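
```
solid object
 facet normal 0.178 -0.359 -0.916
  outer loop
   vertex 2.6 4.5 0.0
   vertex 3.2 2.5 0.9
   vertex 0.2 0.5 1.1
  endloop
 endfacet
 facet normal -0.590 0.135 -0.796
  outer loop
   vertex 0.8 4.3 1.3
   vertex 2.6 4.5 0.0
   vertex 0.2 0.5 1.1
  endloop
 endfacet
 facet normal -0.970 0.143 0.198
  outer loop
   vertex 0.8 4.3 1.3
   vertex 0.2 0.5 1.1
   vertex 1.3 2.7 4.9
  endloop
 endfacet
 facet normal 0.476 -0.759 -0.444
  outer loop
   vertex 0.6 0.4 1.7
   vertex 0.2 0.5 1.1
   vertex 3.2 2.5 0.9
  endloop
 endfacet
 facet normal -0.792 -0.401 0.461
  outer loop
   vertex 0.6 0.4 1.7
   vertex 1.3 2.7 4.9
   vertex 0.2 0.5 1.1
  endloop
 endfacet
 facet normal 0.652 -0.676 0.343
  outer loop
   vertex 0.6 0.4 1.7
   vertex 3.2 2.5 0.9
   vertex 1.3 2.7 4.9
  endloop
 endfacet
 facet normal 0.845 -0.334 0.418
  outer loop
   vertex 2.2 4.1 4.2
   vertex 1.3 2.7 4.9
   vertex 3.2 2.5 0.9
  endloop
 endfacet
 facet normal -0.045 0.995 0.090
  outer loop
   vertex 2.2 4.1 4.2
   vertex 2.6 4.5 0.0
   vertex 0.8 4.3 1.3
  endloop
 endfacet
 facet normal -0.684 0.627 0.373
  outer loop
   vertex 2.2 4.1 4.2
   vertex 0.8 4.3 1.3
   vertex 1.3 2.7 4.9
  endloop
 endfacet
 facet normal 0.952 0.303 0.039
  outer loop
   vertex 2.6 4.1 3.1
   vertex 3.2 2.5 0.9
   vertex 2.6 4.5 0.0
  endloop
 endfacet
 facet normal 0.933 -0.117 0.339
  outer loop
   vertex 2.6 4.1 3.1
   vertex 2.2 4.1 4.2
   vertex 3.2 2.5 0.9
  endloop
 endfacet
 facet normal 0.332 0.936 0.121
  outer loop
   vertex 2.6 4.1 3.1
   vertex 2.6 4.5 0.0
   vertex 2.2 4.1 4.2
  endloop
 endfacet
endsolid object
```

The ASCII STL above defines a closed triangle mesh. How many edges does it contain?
18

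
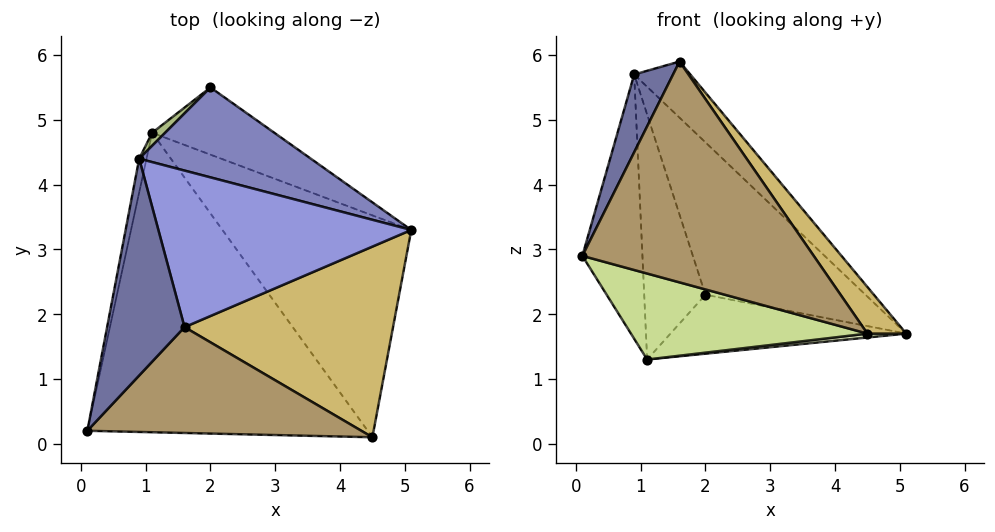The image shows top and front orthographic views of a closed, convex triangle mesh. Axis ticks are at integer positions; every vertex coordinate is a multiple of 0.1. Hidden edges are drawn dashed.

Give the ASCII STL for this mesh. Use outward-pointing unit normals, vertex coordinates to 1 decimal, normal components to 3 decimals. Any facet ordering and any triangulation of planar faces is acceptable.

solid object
 facet normal -0.836 -0.185 0.517
  outer loop
   vertex 0.9 4.4 5.7
   vertex 0.1 0.2 2.9
   vertex 1.6 1.8 5.9
  endloop
 endfacet
 facet normal 0.579 0.702 0.414
  outer loop
   vertex 0.9 4.4 5.7
   vertex 5.1 3.3 1.7
   vertex 2.0 5.5 2.3
  endloop
 endfacet
 facet normal 0.702 0.241 0.671
  outer loop
   vertex 0.9 4.4 5.7
   vertex 1.6 1.8 5.9
   vertex 5.1 3.3 1.7
  endloop
 endfacet
 facet normal 0.307 0.628 -0.716
  outer loop
   vertex 1.1 4.8 1.3
   vertex 2.0 5.5 2.3
   vertex 5.1 3.3 1.7
  endloop
 endfacet
 facet normal -0.979 0.204 -0.026
  outer loop
   vertex 1.1 4.8 1.3
   vertex 0.1 0.2 2.9
   vertex 0.9 4.4 5.7
  endloop
 endfacet
 facet normal -0.641 0.766 0.041
  outer loop
   vertex 1.1 4.8 1.3
   vertex 0.9 4.4 5.7
   vertex 2.0 5.5 2.3
  endloop
 endfacet
 facet normal -0.259 -0.267 -0.928
  outer loop
   vertex 4.5 0.1 1.7
   vertex 0.1 0.2 2.9
   vertex 1.1 4.8 1.3
  endloop
 endfacet
 facet normal 0.093 -0.017 -0.996
  outer loop
   vertex 4.5 0.1 1.7
   vertex 1.1 4.8 1.3
   vertex 5.1 3.3 1.7
  endloop
 endfacet
 facet normal 0.097 -0.898 0.430
  outer loop
   vertex 4.5 0.1 1.7
   vertex 1.6 1.8 5.9
   vertex 0.1 0.2 2.9
  endloop
 endfacet
 facet normal 0.785 -0.147 0.602
  outer loop
   vertex 4.5 0.1 1.7
   vertex 5.1 3.3 1.7
   vertex 1.6 1.8 5.9
  endloop
 endfacet
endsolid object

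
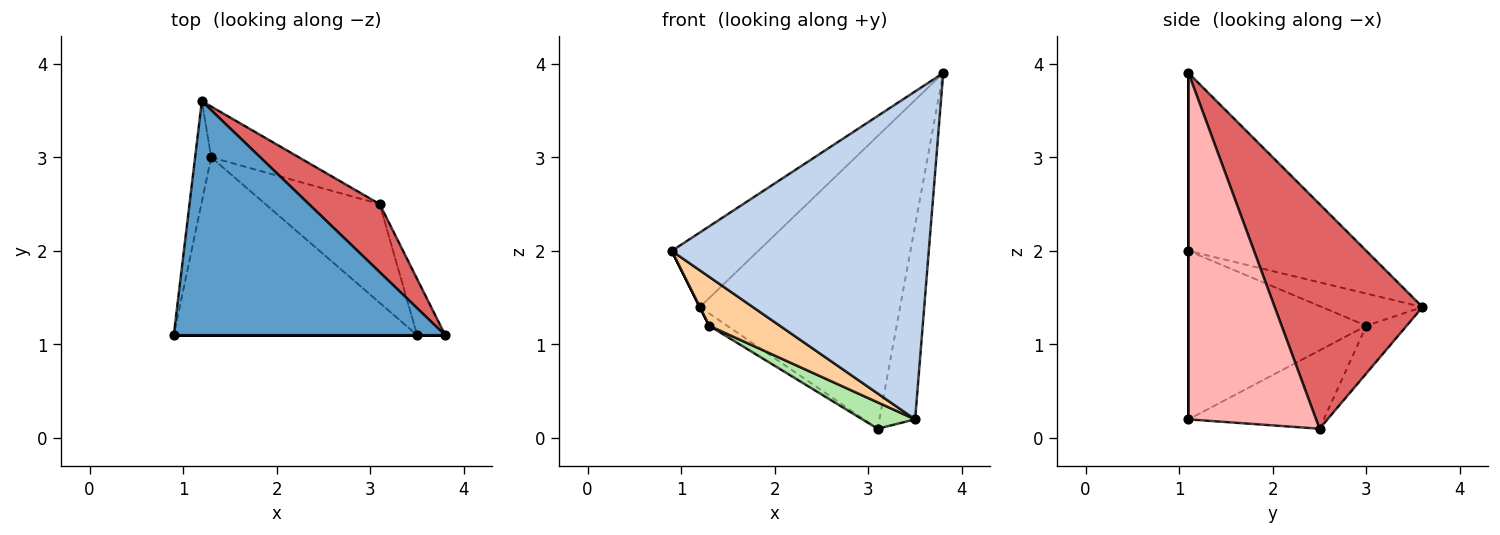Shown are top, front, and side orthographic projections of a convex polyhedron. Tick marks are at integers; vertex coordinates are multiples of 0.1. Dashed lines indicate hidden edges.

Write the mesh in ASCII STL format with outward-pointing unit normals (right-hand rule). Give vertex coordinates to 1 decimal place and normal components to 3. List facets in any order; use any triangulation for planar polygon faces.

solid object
 facet normal -0.530 0.258 0.808
  outer loop
   vertex 1.2 3.6 1.4
   vertex 0.9 1.1 2.0
   vertex 3.8 1.1 3.9
  endloop
 endfacet
 facet normal 0.000 -1.000 0.000
  outer loop
   vertex 3.5 1.1 0.2
   vertex 3.8 1.1 3.9
   vertex 0.9 1.1 2.0
  endloop
 endfacet
 facet normal -0.894 0.000 -0.447
  outer loop
   vertex 1.3 3.0 1.2
   vertex 0.9 1.1 2.0
   vertex 1.2 3.6 1.4
  endloop
 endfacet
 facet normal -0.555 -0.221 -0.802
  outer loop
   vertex 1.3 3.0 1.2
   vertex 3.5 1.1 0.2
   vertex 0.9 1.1 2.0
  endloop
 endfacet
 facet normal -0.467 0.209 -0.859
  outer loop
   vertex 3.1 2.5 0.1
   vertex 1.3 3.0 1.2
   vertex 1.2 3.6 1.4
  endloop
 endfacet
 facet normal -0.552 -0.215 -0.806
  outer loop
   vertex 3.1 2.5 0.1
   vertex 3.5 1.1 0.2
   vertex 1.3 3.0 1.2
  endloop
 endfacet
 facet normal 0.584 0.791 0.184
  outer loop
   vertex 3.1 2.5 0.1
   vertex 1.2 3.6 1.4
   vertex 3.8 1.1 3.9
  endloop
 endfacet
 facet normal 0.960 0.269 -0.078
  outer loop
   vertex 3.1 2.5 0.1
   vertex 3.8 1.1 3.9
   vertex 3.5 1.1 0.2
  endloop
 endfacet
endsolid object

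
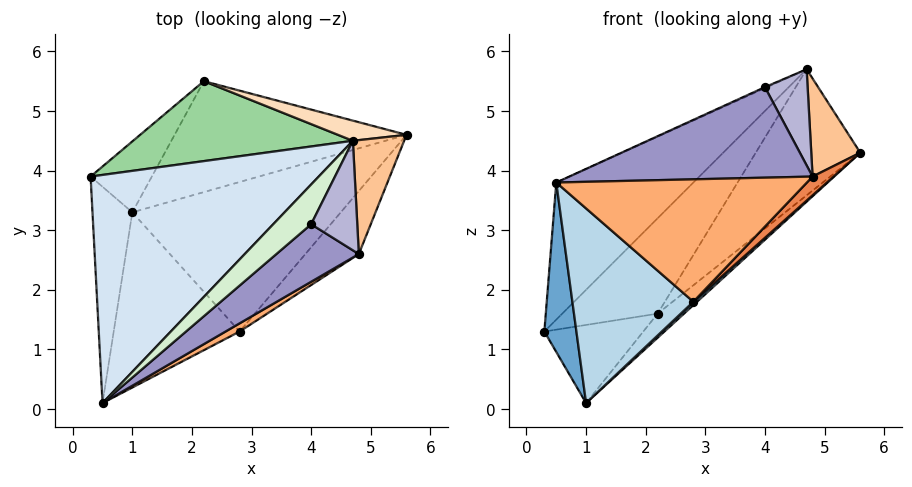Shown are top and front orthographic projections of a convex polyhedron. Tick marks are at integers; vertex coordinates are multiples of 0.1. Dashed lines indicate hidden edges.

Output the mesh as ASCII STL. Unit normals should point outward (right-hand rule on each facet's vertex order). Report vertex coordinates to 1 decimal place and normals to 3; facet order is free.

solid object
 facet normal -0.883 -0.290 -0.370
  outer loop
   vertex 1.0 3.3 0.1
   vertex 0.5 0.1 3.8
   vertex 0.3 3.9 1.3
  endloop
 endfacet
 facet normal 0.677 -0.017 -0.736
  outer loop
   vertex 2.8 1.3 1.8
   vertex 1.0 3.3 0.1
   vertex 5.6 4.6 4.3
  endloop
 endfacet
 facet normal -0.190 -0.730 -0.657
  outer loop
   vertex 2.8 1.3 1.8
   vertex 0.5 0.1 3.8
   vertex 1.0 3.3 0.1
  endloop
 endfacet
 facet normal -0.680 0.378 0.628
  outer loop
   vertex 4.7 4.5 5.7
   vertex 0.3 3.9 1.3
   vertex 0.5 0.1 3.8
  endloop
 endfacet
 facet normal 0.766 -0.183 -0.616
  outer loop
   vertex 4.8 2.6 3.9
   vertex 2.8 1.3 1.8
   vertex 5.6 4.6 4.3
  endloop
 endfacet
 facet normal 0.501 -0.864 0.058
  outer loop
   vertex 4.8 2.6 3.9
   vertex 0.5 0.1 3.8
   vertex 2.8 1.3 1.8
  endloop
 endfacet
 facet normal 0.781 -0.407 0.473
  outer loop
   vertex 4.8 2.6 3.9
   vertex 5.6 4.6 4.3
   vertex 4.7 4.5 5.7
  endloop
 endfacet
 facet normal 0.135 0.978 0.156
  outer loop
   vertex 2.2 5.5 1.6
   vertex 4.7 4.5 5.7
   vertex 5.6 4.6 4.3
  endloop
 endfacet
 facet normal 0.640 0.163 -0.751
  outer loop
   vertex 2.2 5.5 1.6
   vertex 5.6 4.6 4.3
   vertex 1.0 3.3 0.1
  endloop
 endfacet
 facet normal -0.598 0.614 0.515
  outer loop
   vertex 2.2 5.5 1.6
   vertex 0.3 3.9 1.3
   vertex 4.7 4.5 5.7
  endloop
 endfacet
 facet normal -0.460 0.658 -0.597
  outer loop
   vertex 2.2 5.5 1.6
   vertex 1.0 3.3 0.1
   vertex 0.3 3.9 1.3
  endloop
 endfacet
 facet normal -0.432 0.023 0.902
  outer loop
   vertex 4.0 3.1 5.4
   vertex 4.7 4.5 5.7
   vertex 0.5 0.1 3.8
  endloop
 endfacet
 facet normal 0.431 -0.761 0.484
  outer loop
   vertex 4.0 3.1 5.4
   vertex 0.5 0.1 3.8
   vertex 4.8 2.6 3.9
  endloop
 endfacet
 facet normal 0.706 -0.467 0.532
  outer loop
   vertex 4.0 3.1 5.4
   vertex 4.8 2.6 3.9
   vertex 4.7 4.5 5.7
  endloop
 endfacet
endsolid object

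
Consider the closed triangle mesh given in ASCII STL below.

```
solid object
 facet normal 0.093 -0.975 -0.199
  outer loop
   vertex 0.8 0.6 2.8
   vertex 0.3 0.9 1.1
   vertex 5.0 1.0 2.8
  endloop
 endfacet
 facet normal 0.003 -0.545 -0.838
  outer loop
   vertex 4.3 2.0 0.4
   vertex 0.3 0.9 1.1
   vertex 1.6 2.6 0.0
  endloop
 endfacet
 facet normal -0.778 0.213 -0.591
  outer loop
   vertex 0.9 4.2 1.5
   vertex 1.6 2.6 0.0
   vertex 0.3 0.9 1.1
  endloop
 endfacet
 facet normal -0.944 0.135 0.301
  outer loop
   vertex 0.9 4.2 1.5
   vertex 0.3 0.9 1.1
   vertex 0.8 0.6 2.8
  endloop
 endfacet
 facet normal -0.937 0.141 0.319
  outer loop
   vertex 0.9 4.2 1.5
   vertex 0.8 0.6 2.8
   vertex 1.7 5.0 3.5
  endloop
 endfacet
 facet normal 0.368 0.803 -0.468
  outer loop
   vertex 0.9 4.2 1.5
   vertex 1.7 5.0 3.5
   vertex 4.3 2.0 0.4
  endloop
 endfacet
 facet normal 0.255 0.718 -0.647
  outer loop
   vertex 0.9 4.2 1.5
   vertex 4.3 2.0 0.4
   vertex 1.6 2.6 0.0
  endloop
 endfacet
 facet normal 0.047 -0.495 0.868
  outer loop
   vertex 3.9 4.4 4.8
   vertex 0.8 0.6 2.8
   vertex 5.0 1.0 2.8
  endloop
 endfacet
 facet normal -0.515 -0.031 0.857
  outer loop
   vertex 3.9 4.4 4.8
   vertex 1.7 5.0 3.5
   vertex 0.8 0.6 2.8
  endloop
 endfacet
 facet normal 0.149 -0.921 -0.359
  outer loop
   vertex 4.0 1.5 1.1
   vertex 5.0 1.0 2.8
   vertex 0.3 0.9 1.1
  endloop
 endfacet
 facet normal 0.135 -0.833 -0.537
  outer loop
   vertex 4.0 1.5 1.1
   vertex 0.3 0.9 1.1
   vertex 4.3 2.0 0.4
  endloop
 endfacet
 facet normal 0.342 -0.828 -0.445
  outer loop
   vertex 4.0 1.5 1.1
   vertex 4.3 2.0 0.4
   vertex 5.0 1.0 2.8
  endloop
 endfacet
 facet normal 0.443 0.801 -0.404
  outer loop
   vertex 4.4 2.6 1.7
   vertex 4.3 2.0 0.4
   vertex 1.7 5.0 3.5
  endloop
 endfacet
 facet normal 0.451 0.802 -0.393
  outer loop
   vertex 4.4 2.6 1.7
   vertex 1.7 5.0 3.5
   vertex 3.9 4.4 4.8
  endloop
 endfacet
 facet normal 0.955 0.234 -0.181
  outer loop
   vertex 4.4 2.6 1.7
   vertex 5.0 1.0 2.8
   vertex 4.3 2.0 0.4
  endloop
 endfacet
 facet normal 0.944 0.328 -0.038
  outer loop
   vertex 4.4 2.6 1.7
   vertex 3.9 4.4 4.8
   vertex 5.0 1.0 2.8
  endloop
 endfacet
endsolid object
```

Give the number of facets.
16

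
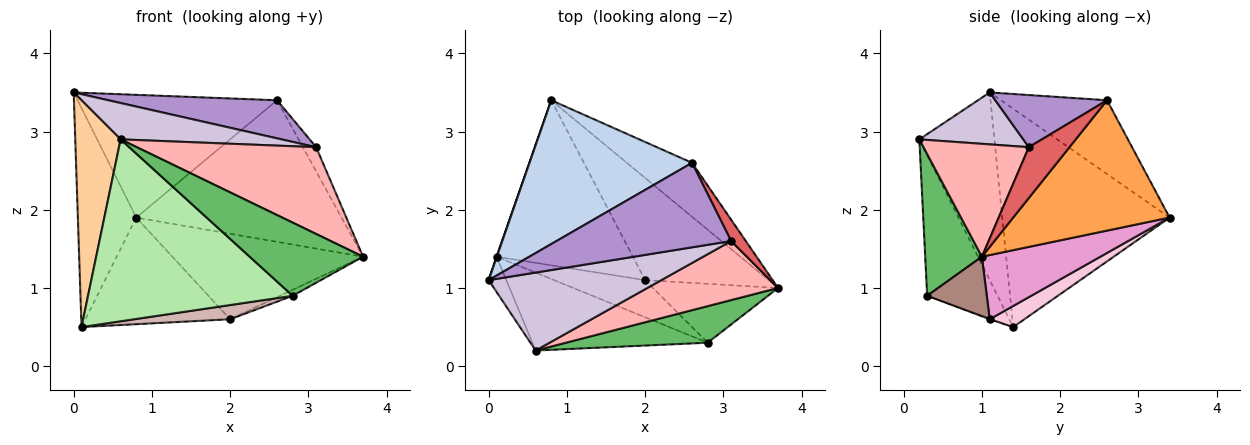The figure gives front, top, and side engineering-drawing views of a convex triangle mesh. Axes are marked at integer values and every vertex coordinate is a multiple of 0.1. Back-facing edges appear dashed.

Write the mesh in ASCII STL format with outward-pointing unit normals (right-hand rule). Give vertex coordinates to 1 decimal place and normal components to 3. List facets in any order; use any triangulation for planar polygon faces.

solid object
 facet normal -0.944 0.329 0.001
  outer loop
   vertex 0.1 1.4 0.5
   vertex 0.0 1.1 3.5
   vertex 0.8 3.4 1.9
  endloop
 endfacet
 facet normal -0.326 0.614 0.719
  outer loop
   vertex 2.6 2.6 3.4
   vertex 0.8 3.4 1.9
   vertex 0.0 1.1 3.5
  endloop
 endfacet
 facet normal 0.580 0.761 -0.290
  outer loop
   vertex 2.6 2.6 3.4
   vertex 3.7 1.0 1.4
   vertex 0.8 3.4 1.9
  endloop
 endfacet
 facet normal -0.853 -0.515 -0.080
  outer loop
   vertex 0.6 0.2 2.9
   vertex 0.0 1.1 3.5
   vertex 0.1 1.4 0.5
  endloop
 endfacet
 facet normal 0.408 -0.816 0.408
  outer loop
   vertex 2.8 0.3 0.9
   vertex 3.7 1.0 1.4
   vertex 0.6 0.2 2.9
  endloop
 endfacet
 facet normal -0.301 -0.876 -0.375
  outer loop
   vertex 2.8 0.3 0.9
   vertex 0.6 0.2 2.9
   vertex 0.1 1.4 0.5
  endloop
 endfacet
 facet normal 0.917 0.300 0.264
  outer loop
   vertex 3.1 1.6 2.8
   vertex 3.7 1.0 1.4
   vertex 2.6 2.6 3.4
  endloop
 endfacet
 facet normal 0.437 -0.744 0.506
  outer loop
   vertex 3.1 1.6 2.8
   vertex 0.6 0.2 2.9
   vertex 3.7 1.0 1.4
  endloop
 endfacet
 facet normal 0.263 -0.397 0.880
  outer loop
   vertex 3.1 1.6 2.8
   vertex 2.6 2.6 3.4
   vertex 0.0 1.1 3.5
  endloop
 endfacet
 facet normal 0.263 -0.408 0.874
  outer loop
   vertex 3.1 1.6 2.8
   vertex 0.0 1.1 3.5
   vertex 0.6 0.2 2.9
  endloop
 endfacet
 facet normal 0.428 0.091 -0.899
  outer loop
   vertex 2.0 1.1 0.6
   vertex 3.7 1.0 1.4
   vertex 2.8 0.3 0.9
  endloop
 endfacet
 facet normal -0.007 -0.358 -0.934
  outer loop
   vertex 2.0 1.1 0.6
   vertex 2.8 0.3 0.9
   vertex 0.1 1.4 0.5
  endloop
 endfacet
 facet normal 0.370 0.596 -0.713
  outer loop
   vertex 2.0 1.1 0.6
   vertex 0.8 3.4 1.9
   vertex 3.7 1.0 1.4
  endloop
 endfacet
 facet normal 0.129 0.538 -0.833
  outer loop
   vertex 2.0 1.1 0.6
   vertex 0.1 1.4 0.5
   vertex 0.8 3.4 1.9
  endloop
 endfacet
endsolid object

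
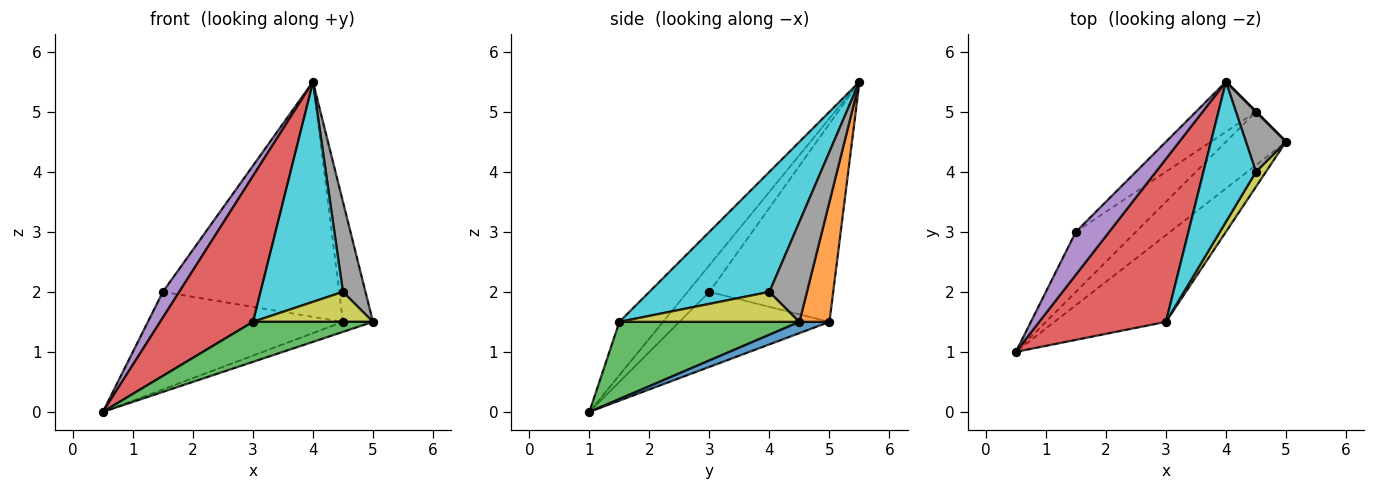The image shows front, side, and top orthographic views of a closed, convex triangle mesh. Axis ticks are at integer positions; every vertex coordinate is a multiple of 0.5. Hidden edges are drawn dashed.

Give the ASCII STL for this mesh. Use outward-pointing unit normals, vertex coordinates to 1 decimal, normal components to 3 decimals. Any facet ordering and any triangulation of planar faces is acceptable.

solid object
 facet normal 0.181 0.181 -0.967
  outer loop
   vertex 4.5 5.0 1.5
   vertex 5.0 4.5 1.5
   vertex 0.5 1.0 0.0
  endloop
 endfacet
 facet normal 0.707 0.707 0.000
  outer loop
   vertex 4.5 5.0 1.5
   vertex 4.0 5.5 5.5
   vertex 5.0 4.5 1.5
  endloop
 endfacet
 facet normal 0.532 -0.355 -0.769
  outer loop
   vertex 3.0 1.5 1.5
   vertex 0.5 1.0 0.0
   vertex 5.0 4.5 1.5
  endloop
 endfacet
 facet normal -0.299 -0.636 0.711
  outer loop
   vertex 3.0 1.5 1.5
   vertex 4.0 5.5 5.5
   vertex 0.5 1.0 0.0
  endloop
 endfacet
 facet normal -0.566 -0.424 0.707
  outer loop
   vertex 1.5 3.0 2.0
   vertex 0.5 1.0 0.0
   vertex 4.0 5.5 5.5
  endloop
 endfacet
 facet normal -0.548 0.712 -0.438
  outer loop
   vertex 1.5 3.0 2.0
   vertex 4.5 5.0 1.5
   vertex 0.5 1.0 0.0
  endloop
 endfacet
 facet normal -0.566 0.806 -0.172
  outer loop
   vertex 1.5 3.0 2.0
   vertex 4.0 5.5 5.5
   vertex 4.5 5.0 1.5
  endloop
 endfacet
 facet normal 0.811 -0.487 0.324
  outer loop
   vertex 4.5 4.0 2.0
   vertex 5.0 4.5 1.5
   vertex 4.0 5.5 5.5
  endloop
 endfacet
 facet normal 0.802 -0.535 0.267
  outer loop
   vertex 4.5 4.0 2.0
   vertex 3.0 1.5 1.5
   vertex 5.0 4.5 1.5
  endloop
 endfacet
 facet normal 0.775 -0.533 0.339
  outer loop
   vertex 4.5 4.0 2.0
   vertex 4.0 5.5 5.5
   vertex 3.0 1.5 1.5
  endloop
 endfacet
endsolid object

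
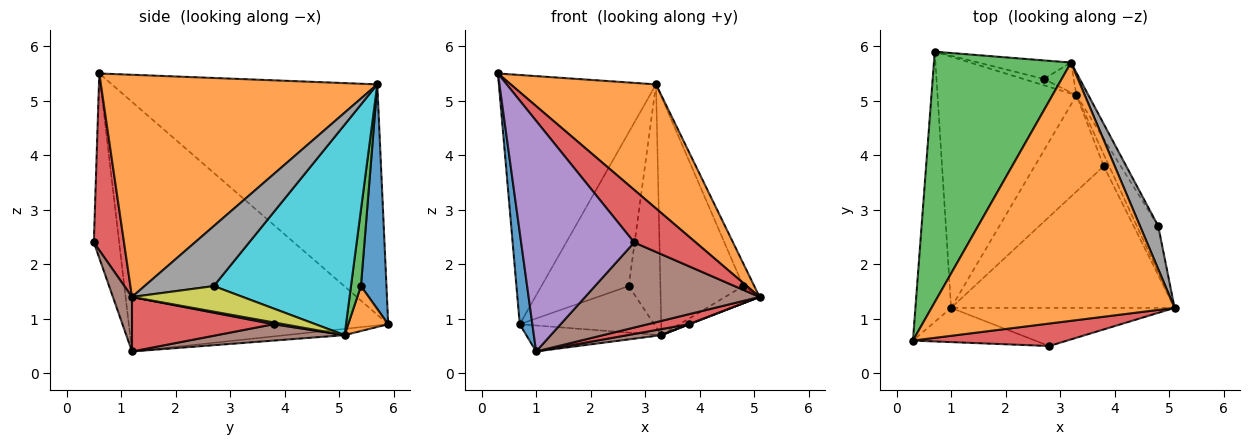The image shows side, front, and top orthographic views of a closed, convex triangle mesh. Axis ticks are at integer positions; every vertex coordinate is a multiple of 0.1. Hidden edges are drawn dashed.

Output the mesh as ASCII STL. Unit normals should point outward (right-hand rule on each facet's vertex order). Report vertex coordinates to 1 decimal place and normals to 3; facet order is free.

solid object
 facet normal -0.989 -0.048 -0.141
  outer loop
   vertex 1.0 1.2 0.4
   vertex 0.3 0.6 5.5
   vertex 0.7 5.9 0.9
  endloop
 endfacet
 facet normal 0.636 -0.334 0.696
  outer loop
   vertex 3.2 5.7 5.3
   vertex 0.3 0.6 5.5
   vertex 5.1 1.2 1.4
  endloop
 endfacet
 facet normal -0.766 0.453 0.456
  outer loop
   vertex 3.2 5.7 5.3
   vertex 0.7 5.9 0.9
   vertex 0.3 0.6 5.5
  endloop
 endfacet
 facet normal 0.411 -0.838 0.358
  outer loop
   vertex 2.8 0.5 2.4
   vertex 5.1 1.2 1.4
   vertex 0.3 0.6 5.5
  endloop
 endfacet
 facet normal -0.216 -0.966 -0.143
  outer loop
   vertex 2.8 0.5 2.4
   vertex 0.3 0.6 5.5
   vertex 1.0 1.2 0.4
  endloop
 endfacet
 facet normal 0.099 -0.908 -0.407
  outer loop
   vertex 2.8 0.5 2.4
   vertex 1.0 1.2 0.4
   vertex 5.1 1.2 1.4
  endloop
 endfacet
 facet normal -0.045 0.103 -0.994
  outer loop
   vertex 3.3 5.1 0.7
   vertex 1.0 1.2 0.4
   vertex 0.7 5.9 0.9
  endloop
 endfacet
 facet normal 0.946 0.151 0.287
  outer loop
   vertex 4.8 2.7 1.6
   vertex 3.2 5.7 5.3
   vertex 5.1 1.2 1.4
  endloop
 endfacet
 facet normal 0.746 0.232 -0.624
  outer loop
   vertex 4.8 2.7 1.6
   vertex 5.1 1.2 1.4
   vertex 3.3 5.1 0.7
  endloop
 endfacet
 facet normal 0.855 0.516 -0.049
  outer loop
   vertex 4.8 2.7 1.6
   vertex 3.3 5.1 0.7
   vertex 3.2 5.7 5.3
  endloop
 endfacet
 facet normal 0.279 0.953 -0.115
  outer loop
   vertex 2.7 5.4 1.6
   vertex 0.7 5.9 0.9
   vertex 3.2 5.7 5.3
  endloop
 endfacet
 facet normal 0.283 0.951 -0.128
  outer loop
   vertex 2.7 5.4 1.6
   vertex 3.3 5.1 0.7
   vertex 0.7 5.9 0.9
  endloop
 endfacet
 facet normal 0.298 0.947 -0.117
  outer loop
   vertex 2.7 5.4 1.6
   vertex 3.2 5.7 5.3
   vertex 3.3 5.1 0.7
  endloop
 endfacet
 facet normal 0.236 -0.068 -0.969
  outer loop
   vertex 3.8 3.8 0.9
   vertex 5.1 1.2 1.4
   vertex 1.0 1.2 0.4
  endloop
 endfacet
 facet normal 0.316 -0.024 -0.948
  outer loop
   vertex 3.8 3.8 0.9
   vertex 3.3 5.1 0.7
   vertex 5.1 1.2 1.4
  endloop
 endfacet
 facet normal 0.230 -0.061 -0.971
  outer loop
   vertex 3.8 3.8 0.9
   vertex 1.0 1.2 0.4
   vertex 3.3 5.1 0.7
  endloop
 endfacet
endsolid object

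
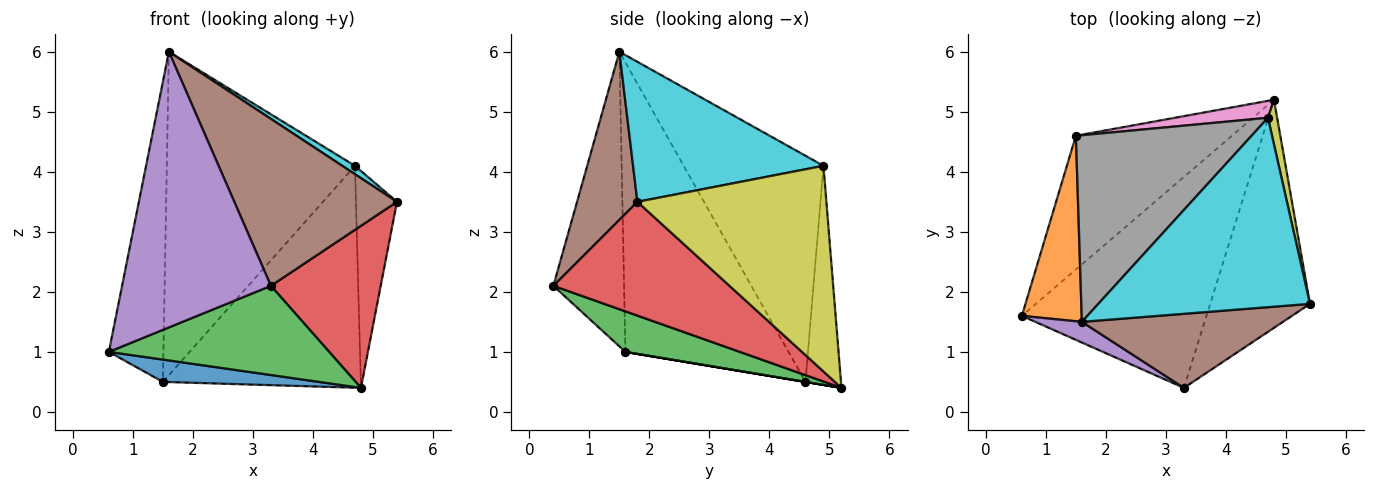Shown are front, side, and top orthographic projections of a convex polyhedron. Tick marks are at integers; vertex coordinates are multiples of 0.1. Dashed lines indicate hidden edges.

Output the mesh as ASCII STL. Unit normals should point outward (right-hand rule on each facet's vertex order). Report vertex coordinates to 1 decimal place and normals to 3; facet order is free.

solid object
 facet normal 0.000 -0.164 -0.986
  outer loop
   vertex 1.5 4.6 0.5
   vertex 4.8 5.2 0.4
   vertex 0.6 1.6 1.0
  endloop
 endfacet
 facet normal -0.931 0.311 0.192
  outer loop
   vertex 1.5 4.6 0.5
   vertex 0.6 1.6 1.0
   vertex 1.6 1.5 6.0
  endloop
 endfacet
 facet normal 0.198 -0.382 -0.903
  outer loop
   vertex 3.3 0.4 2.1
   vertex 0.6 1.6 1.0
   vertex 4.8 5.2 0.4
  endloop
 endfacet
 facet normal 0.681 -0.424 -0.597
  outer loop
   vertex 3.3 0.4 2.1
   vertex 4.8 5.2 0.4
   vertex 5.4 1.8 3.5
  endloop
 endfacet
 facet normal -0.428 -0.901 0.068
  outer loop
   vertex 3.3 0.4 2.1
   vertex 1.6 1.5 6.0
   vertex 0.6 1.6 1.0
  endloop
 endfacet
 facet normal 0.321 -0.866 0.384
  outer loop
   vertex 3.3 0.4 2.1
   vertex 5.4 1.8 3.5
   vertex 1.6 1.5 6.0
  endloop
 endfacet
 facet normal -0.176 0.982 0.075
  outer loop
   vertex 4.7 4.9 4.1
   vertex 4.8 5.2 0.4
   vertex 1.5 4.6 0.5
  endloop
 endfacet
 facet normal -0.541 0.728 0.420
  outer loop
   vertex 4.7 4.9 4.1
   vertex 1.5 4.6 0.5
   vertex 1.6 1.5 6.0
  endloop
 endfacet
 facet normal 0.976 0.212 0.044
  outer loop
   vertex 4.7 4.9 4.1
   vertex 5.4 1.8 3.5
   vertex 4.8 5.2 0.4
  endloop
 endfacet
 facet normal 0.551 -0.037 0.834
  outer loop
   vertex 4.7 4.9 4.1
   vertex 1.6 1.5 6.0
   vertex 5.4 1.8 3.5
  endloop
 endfacet
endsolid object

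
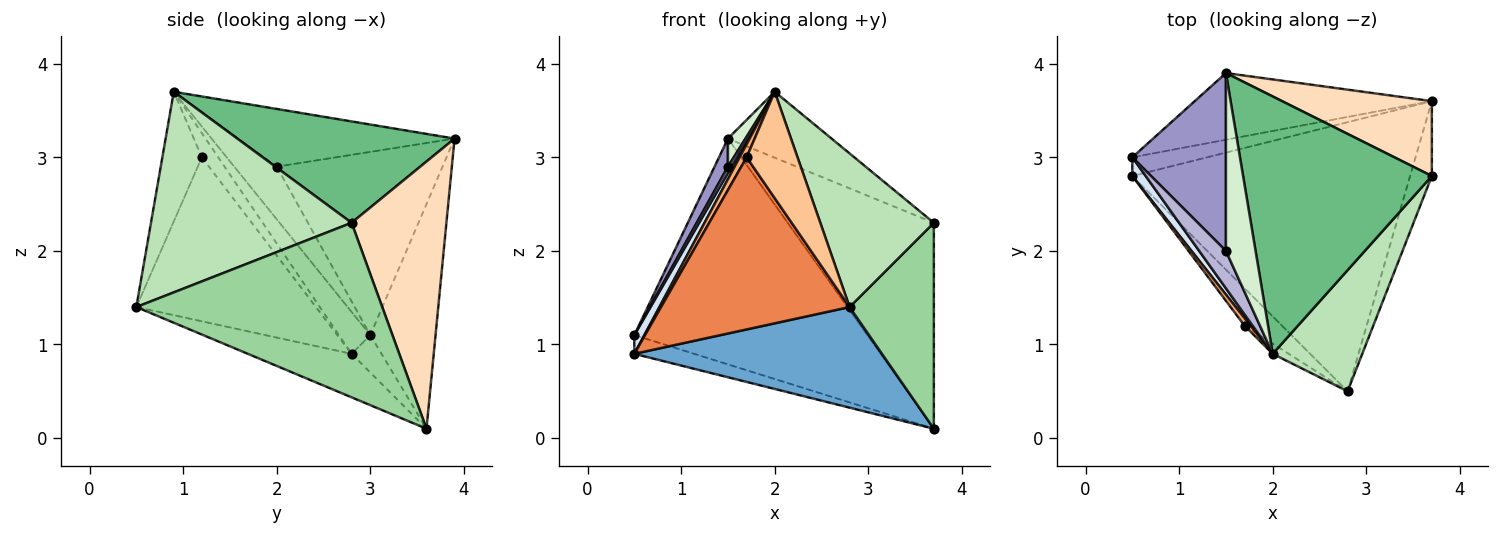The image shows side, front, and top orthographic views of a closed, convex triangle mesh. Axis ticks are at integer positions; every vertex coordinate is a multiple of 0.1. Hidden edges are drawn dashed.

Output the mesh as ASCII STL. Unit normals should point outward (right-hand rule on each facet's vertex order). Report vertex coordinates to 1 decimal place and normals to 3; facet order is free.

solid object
 facet normal -0.145 -0.347 -0.927
  outer loop
   vertex 2.8 0.5 1.4
   vertex 0.5 2.8 0.9
   vertex 3.7 3.6 0.1
  endloop
 endfacet
 facet normal -0.333 0.667 -0.667
  outer loop
   vertex 0.5 3.0 1.1
   vertex 3.7 3.6 0.1
   vertex 0.5 2.8 0.9
  endloop
 endfacet
 facet normal -0.259 0.926 -0.274
  outer loop
   vertex 0.5 3.0 1.1
   vertex 1.5 3.9 3.2
   vertex 3.7 3.6 0.1
  endloop
 endfacet
 facet normal -0.911 -0.291 0.291
  outer loop
   vertex 0.5 3.0 1.1
   vertex 0.5 2.8 0.9
   vertex 2.0 0.9 3.7
  endloop
 endfacet
 facet normal -0.681 -0.715 -0.156
  outer loop
   vertex 1.7 1.2 3.0
   vertex 0.5 2.8 0.9
   vertex 2.8 0.5 1.4
  endloop
 endfacet
 facet normal -0.897 -0.384 0.220
  outer loop
   vertex 1.7 1.2 3.0
   vertex 2.0 0.9 3.7
   vertex 0.5 2.8 0.9
  endloop
 endfacet
 facet normal -0.611 -0.788 -0.076
  outer loop
   vertex 1.7 1.2 3.0
   vertex 2.8 0.5 1.4
   vertex 2.0 0.9 3.7
  endloop
 endfacet
 facet normal 0.521 0.802 0.292
  outer loop
   vertex 3.7 2.8 2.3
   vertex 3.7 3.6 0.1
   vertex 1.5 3.9 3.2
  endloop
 endfacet
 facet normal 0.462 0.220 0.859
  outer loop
   vertex 3.7 2.8 2.3
   vertex 1.5 3.9 3.2
   vertex 2.0 0.9 3.7
  endloop
 endfacet
 facet normal 0.940 -0.322 -0.117
  outer loop
   vertex 3.7 2.8 2.3
   vertex 2.8 0.5 1.4
   vertex 3.7 3.6 0.1
  endloop
 endfacet
 facet normal 0.811 -0.459 0.362
  outer loop
   vertex 3.7 2.8 2.3
   vertex 2.0 0.9 3.7
   vertex 2.8 0.5 1.4
  endloop
 endfacet
 facet normal -0.887 -0.072 0.456
  outer loop
   vertex 1.5 2.0 2.9
   vertex 2.0 0.9 3.7
   vertex 1.5 3.9 3.2
  endloop
 endfacet
 facet normal -0.888 -0.072 0.454
  outer loop
   vertex 1.5 2.0 2.9
   vertex 1.5 3.9 3.2
   vertex 0.5 3.0 1.1
  endloop
 endfacet
 facet normal -0.889 -0.075 0.452
  outer loop
   vertex 1.5 2.0 2.9
   vertex 0.5 3.0 1.1
   vertex 2.0 0.9 3.7
  endloop
 endfacet
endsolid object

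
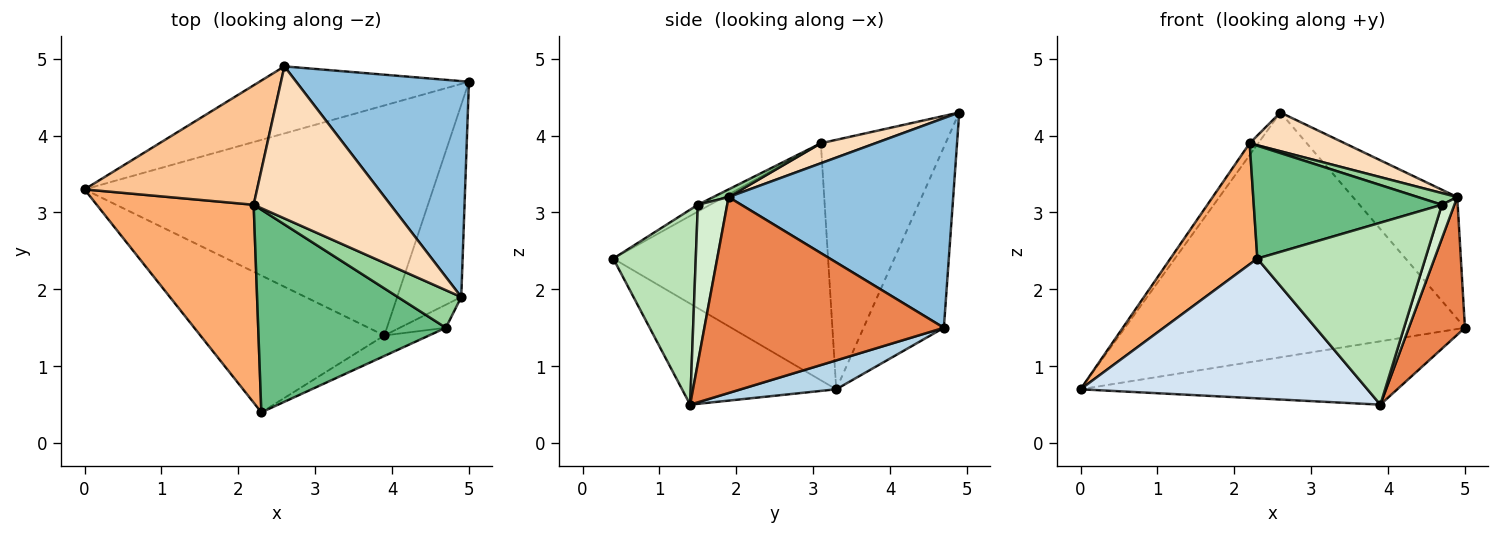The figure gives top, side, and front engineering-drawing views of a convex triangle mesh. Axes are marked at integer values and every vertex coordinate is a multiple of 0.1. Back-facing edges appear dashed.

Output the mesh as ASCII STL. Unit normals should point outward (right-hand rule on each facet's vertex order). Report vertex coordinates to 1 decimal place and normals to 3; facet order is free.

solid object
 facet normal -0.222 0.940 -0.258
  outer loop
   vertex 2.6 4.9 4.3
   vertex 5.0 4.7 1.5
   vertex 0.0 3.3 0.7
  endloop
 endfacet
 facet normal 0.726 0.337 0.599
  outer loop
   vertex 4.9 1.9 3.2
   vertex 5.0 4.7 1.5
   vertex 2.6 4.9 4.3
  endloop
 endfacet
 facet normal 0.080 0.265 -0.961
  outer loop
   vertex 3.9 1.4 0.5
   vertex 0.0 3.3 0.7
   vertex 5.0 4.7 1.5
  endloop
 endfacet
 facet normal -0.358 -0.667 -0.653
  outer loop
   vertex 3.9 1.4 0.5
   vertex 2.3 0.4 2.4
   vertex 0.0 3.3 0.7
  endloop
 endfacet
 facet normal 0.928 -0.217 -0.303
  outer loop
   vertex 3.9 1.4 0.5
   vertex 5.0 4.7 1.5
   vertex 4.9 1.9 3.2
  endloop
 endfacet
 facet normal -0.790 -0.320 0.523
  outer loop
   vertex 2.2 3.1 3.9
   vertex 0.0 3.3 0.7
   vertex 2.3 0.4 2.4
  endloop
 endfacet
 facet normal -0.821 0.056 0.568
  outer loop
   vertex 2.2 3.1 3.9
   vertex 2.6 4.9 4.3
   vertex 0.0 3.3 0.7
  endloop
 endfacet
 facet normal 0.140 -0.244 0.960
  outer loop
   vertex 2.2 3.1 3.9
   vertex 4.9 1.9 3.2
   vertex 2.6 4.9 4.3
  endloop
 endfacet
 facet normal -0.032 -0.486 0.873
  outer loop
   vertex 4.7 1.5 3.1
   vertex 2.2 3.1 3.9
   vertex 2.3 0.4 2.4
  endloop
 endfacet
 facet normal 0.115 -0.295 0.949
  outer loop
   vertex 4.7 1.5 3.1
   vertex 4.9 1.9 3.2
   vertex 2.2 3.1 3.9
  endloop
 endfacet
 facet normal 0.439 -0.893 -0.101
  outer loop
   vertex 4.7 1.5 3.1
   vertex 2.3 0.4 2.4
   vertex 3.9 1.4 0.5
  endloop
 endfacet
 facet normal 0.888 -0.379 -0.259
  outer loop
   vertex 4.7 1.5 3.1
   vertex 3.9 1.4 0.5
   vertex 4.9 1.9 3.2
  endloop
 endfacet
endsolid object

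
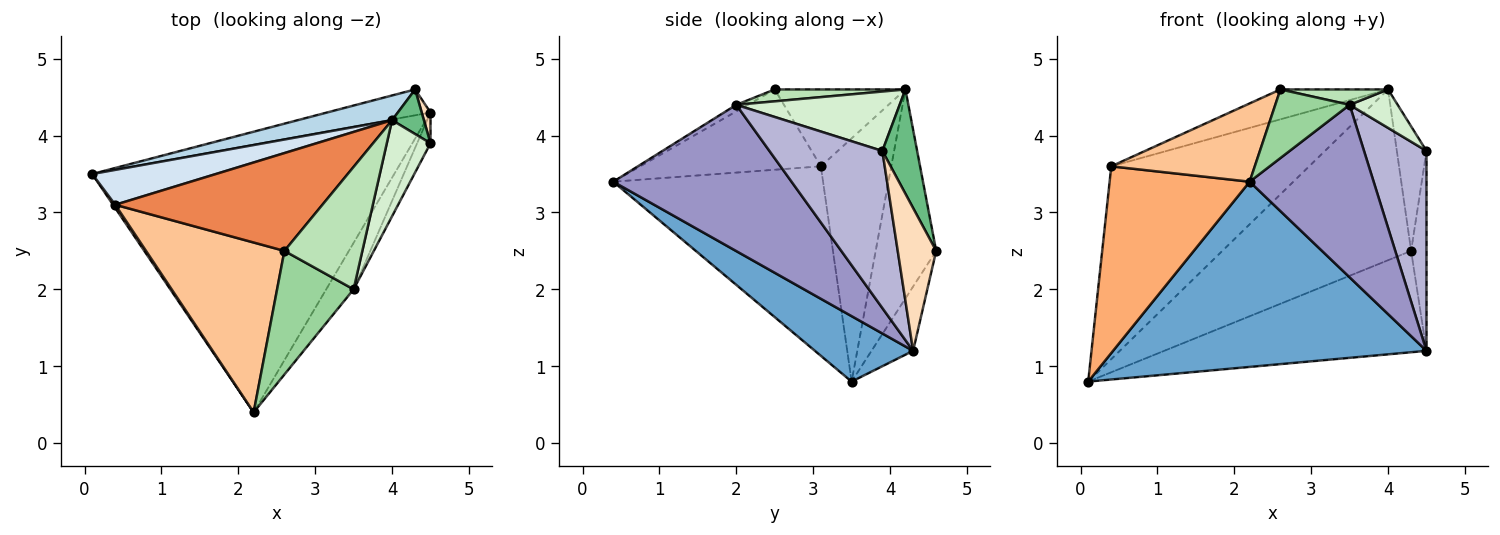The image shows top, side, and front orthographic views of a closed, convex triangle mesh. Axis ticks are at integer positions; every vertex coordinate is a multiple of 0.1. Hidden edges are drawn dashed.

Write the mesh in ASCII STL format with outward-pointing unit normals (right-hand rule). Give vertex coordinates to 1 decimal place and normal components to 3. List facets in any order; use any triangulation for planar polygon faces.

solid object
 facet normal 0.175 -0.560 -0.810
  outer loop
   vertex 2.2 0.4 3.4
   vertex 0.1 3.5 0.8
   vertex 4.5 4.3 1.2
  endloop
 endfacet
 facet normal -0.152 0.958 -0.244
  outer loop
   vertex 4.3 4.6 2.5
   vertex 4.5 4.3 1.2
   vertex 0.1 3.5 0.8
  endloop
 endfacet
 facet normal -0.302 0.943 0.137
  outer loop
   vertex 4.3 4.6 2.5
   vertex 0.1 3.5 0.8
   vertex 4.0 4.2 4.6
  endloop
 endfacet
 facet normal -0.330 0.929 0.168
  outer loop
   vertex 0.4 3.1 3.6
   vertex 4.0 4.2 4.6
   vertex 0.1 3.5 0.8
  endloop
 endfacet
 facet normal -0.335 0.275 0.901
  outer loop
   vertex 0.4 3.1 3.6
   vertex 2.6 2.5 4.6
   vertex 4.0 4.2 4.6
  endloop
 endfacet
 facet normal -0.832 -0.555 0.010
  outer loop
   vertex 0.4 3.1 3.6
   vertex 0.1 3.5 0.8
   vertex 2.2 0.4 3.4
  endloop
 endfacet
 facet normal -0.466 -0.370 0.803
  outer loop
   vertex 0.4 3.1 3.6
   vertex 2.2 0.4 3.4
   vertex 2.6 2.5 4.6
  endloop
 endfacet
 facet normal 0.927 0.371 0.057
  outer loop
   vertex 4.5 3.9 3.8
   vertex 4.5 4.3 1.2
   vertex 4.3 4.6 2.5
  endloop
 endfacet
 facet normal 0.741 0.632 0.226
  outer loop
   vertex 4.5 3.9 3.8
   vertex 4.3 4.6 2.5
   vertex 4.0 4.2 4.6
  endloop
 endfacet
 facet normal -0.075 -0.484 0.872
  outer loop
   vertex 3.5 2.0 4.4
   vertex 2.6 2.5 4.6
   vertex 2.2 0.4 3.4
  endloop
 endfacet
 facet normal 0.150 -0.123 0.981
  outer loop
   vertex 3.5 2.0 4.4
   vertex 4.0 4.2 4.6
   vertex 2.6 2.5 4.6
  endloop
 endfacet
 facet normal 0.784 -0.231 0.576
  outer loop
   vertex 3.5 2.0 4.4
   vertex 4.5 3.9 3.8
   vertex 4.0 4.2 4.6
  endloop
 endfacet
 facet normal 0.811 -0.564 -0.152
  outer loop
   vertex 3.5 2.0 4.4
   vertex 2.2 0.4 3.4
   vertex 4.5 4.3 1.2
  endloop
 endfacet
 facet normal 0.873 -0.483 -0.074
  outer loop
   vertex 3.5 2.0 4.4
   vertex 4.5 4.3 1.2
   vertex 4.5 3.9 3.8
  endloop
 endfacet
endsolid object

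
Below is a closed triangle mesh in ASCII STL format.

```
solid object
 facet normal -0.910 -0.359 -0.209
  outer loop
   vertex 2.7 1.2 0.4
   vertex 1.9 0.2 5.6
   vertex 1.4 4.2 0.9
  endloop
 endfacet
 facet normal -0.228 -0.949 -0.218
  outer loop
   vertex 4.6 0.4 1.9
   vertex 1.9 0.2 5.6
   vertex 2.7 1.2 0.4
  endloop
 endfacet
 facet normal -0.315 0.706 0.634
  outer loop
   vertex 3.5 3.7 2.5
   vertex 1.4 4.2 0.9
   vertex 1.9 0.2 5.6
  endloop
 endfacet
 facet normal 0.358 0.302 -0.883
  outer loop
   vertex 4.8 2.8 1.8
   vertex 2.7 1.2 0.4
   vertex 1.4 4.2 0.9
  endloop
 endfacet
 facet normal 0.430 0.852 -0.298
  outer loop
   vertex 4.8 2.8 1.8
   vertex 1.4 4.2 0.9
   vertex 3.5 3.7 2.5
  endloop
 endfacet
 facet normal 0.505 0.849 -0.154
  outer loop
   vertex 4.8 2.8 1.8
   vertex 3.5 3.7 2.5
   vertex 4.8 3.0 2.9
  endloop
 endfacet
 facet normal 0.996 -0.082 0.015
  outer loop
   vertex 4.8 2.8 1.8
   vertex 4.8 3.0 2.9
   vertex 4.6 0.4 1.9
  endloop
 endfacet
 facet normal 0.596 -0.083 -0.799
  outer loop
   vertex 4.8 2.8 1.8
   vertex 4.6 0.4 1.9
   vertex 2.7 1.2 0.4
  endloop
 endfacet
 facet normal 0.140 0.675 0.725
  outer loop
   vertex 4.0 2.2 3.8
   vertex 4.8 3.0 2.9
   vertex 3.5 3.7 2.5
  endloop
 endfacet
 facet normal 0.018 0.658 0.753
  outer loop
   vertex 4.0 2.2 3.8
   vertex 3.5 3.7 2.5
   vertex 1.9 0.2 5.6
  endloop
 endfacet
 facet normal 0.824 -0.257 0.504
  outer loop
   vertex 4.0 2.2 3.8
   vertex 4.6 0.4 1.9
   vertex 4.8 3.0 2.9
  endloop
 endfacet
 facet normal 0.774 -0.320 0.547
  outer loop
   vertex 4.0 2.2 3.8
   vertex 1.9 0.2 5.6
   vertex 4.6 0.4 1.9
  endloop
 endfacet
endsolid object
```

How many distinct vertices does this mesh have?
8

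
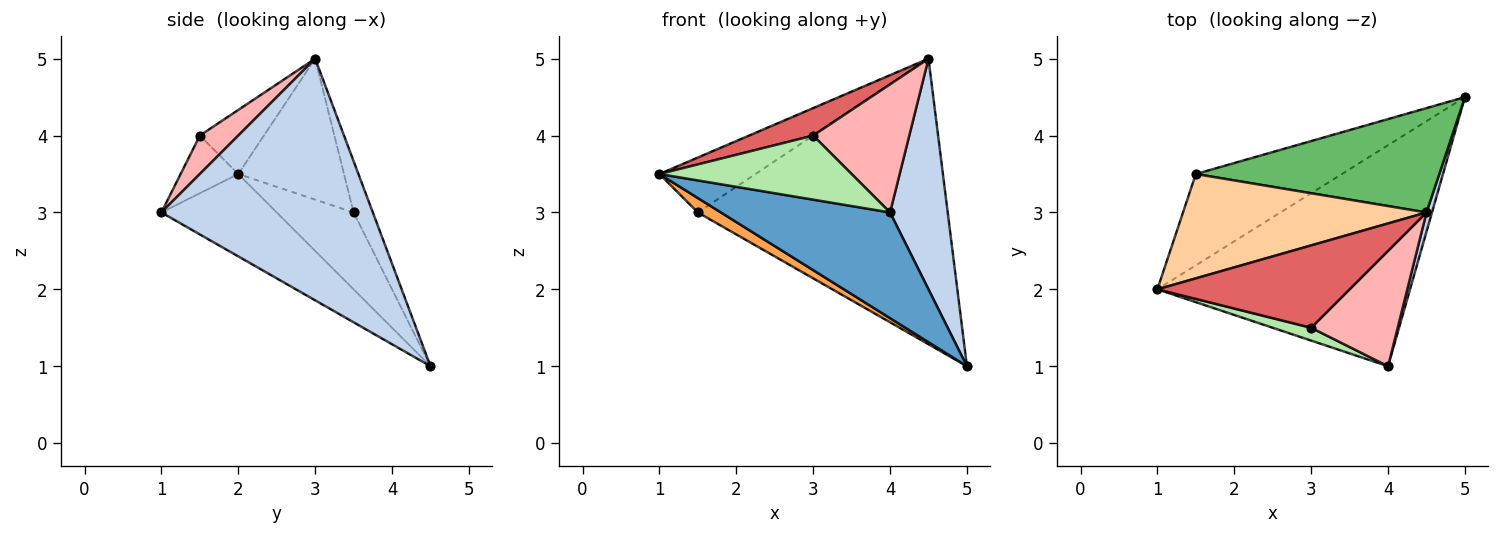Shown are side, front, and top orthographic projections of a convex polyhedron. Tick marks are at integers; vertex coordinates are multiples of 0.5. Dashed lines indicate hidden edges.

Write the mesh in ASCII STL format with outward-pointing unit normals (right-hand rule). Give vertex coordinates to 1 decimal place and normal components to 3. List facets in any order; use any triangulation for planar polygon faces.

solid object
 facet normal -0.282 -0.414 -0.865
  outer loop
   vertex 4.0 1.0 3.0
   vertex 1.0 2.0 3.5
   vertex 5.0 4.5 1.0
  endloop
 endfacet
 facet normal 0.965 -0.263 0.022
  outer loop
   vertex 4.5 3.0 5.0
   vertex 4.0 1.0 3.0
   vertex 5.0 4.5 1.0
  endloop
 endfacet
 facet normal -0.461 -0.138 -0.876
  outer loop
   vertex 1.5 3.5 3.0
   vertex 5.0 4.5 1.0
   vertex 1.0 2.0 3.5
  endloop
 endfacet
 facet normal -0.456 0.415 0.788
  outer loop
   vertex 1.5 3.5 3.0
   vertex 1.0 2.0 3.5
   vertex 4.5 3.0 5.0
  endloop
 endfacet
 facet normal -0.072 0.937 0.342
  outer loop
   vertex 1.5 3.5 3.0
   vertex 4.5 3.0 5.0
   vertex 5.0 4.5 1.0
  endloop
 endfacet
 facet normal -0.282 -0.941 0.188
  outer loop
   vertex 3.0 1.5 4.0
   vertex 1.0 2.0 3.5
   vertex 4.0 1.0 3.0
  endloop
 endfacet
 facet normal -0.302 -0.302 0.905
  outer loop
   vertex 3.0 1.5 4.0
   vertex 4.5 3.0 5.0
   vertex 1.0 2.0 3.5
  endloop
 endfacet
 facet normal 0.285 -0.712 0.641
  outer loop
   vertex 3.0 1.5 4.0
   vertex 4.0 1.0 3.0
   vertex 4.5 3.0 5.0
  endloop
 endfacet
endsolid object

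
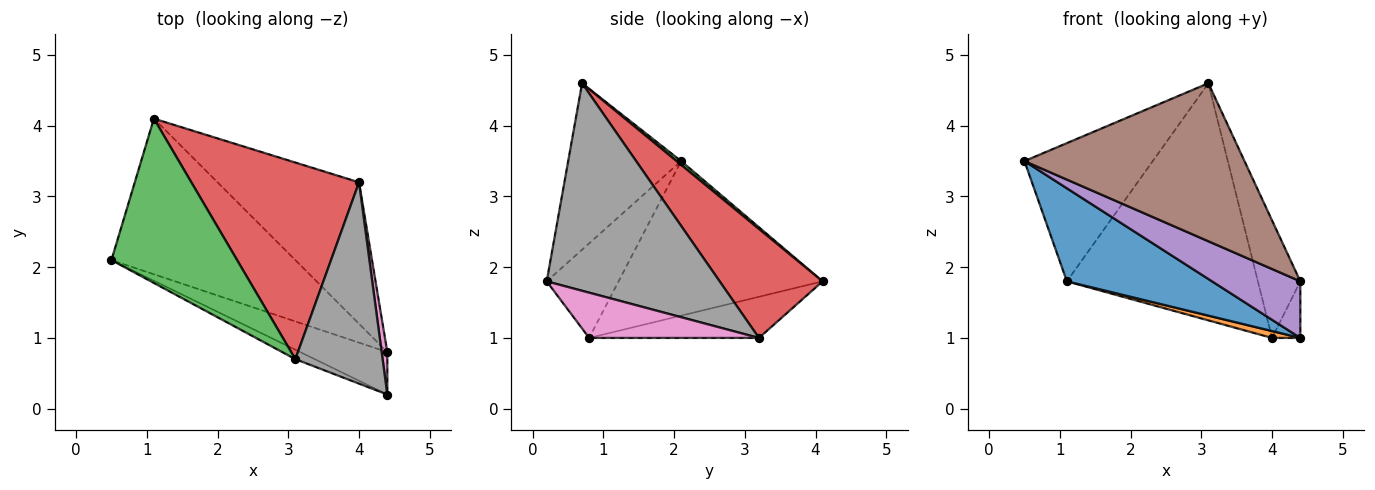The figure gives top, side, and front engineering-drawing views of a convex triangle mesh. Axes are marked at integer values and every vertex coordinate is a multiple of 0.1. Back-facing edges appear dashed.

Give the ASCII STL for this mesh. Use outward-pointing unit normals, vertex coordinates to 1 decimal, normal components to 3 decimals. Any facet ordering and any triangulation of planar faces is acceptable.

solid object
 facet normal -0.585 -0.416 -0.696
  outer loop
   vertex 1.1 4.1 1.8
   vertex 4.4 0.8 1.0
   vertex 0.5 2.1 3.5
  endloop
 endfacet
 facet normal -0.279 -0.047 -0.959
  outer loop
   vertex 1.1 4.1 1.8
   vertex 4.0 3.2 1.0
   vertex 4.4 0.8 1.0
  endloop
 endfacet
 facet normal 0.023 0.644 0.765
  outer loop
   vertex 1.1 4.1 1.8
   vertex 0.5 2.1 3.5
   vertex 3.1 0.7 4.6
  endloop
 endfacet
 facet normal 0.383 0.711 0.590
  outer loop
   vertex 1.1 4.1 1.8
   vertex 3.1 0.7 4.6
   vertex 4.0 3.2 1.0
  endloop
 endfacet
 facet normal -0.546 -0.670 -0.503
  outer loop
   vertex 4.4 0.2 1.8
   vertex 0.5 2.1 3.5
   vertex 4.4 0.8 1.0
  endloop
 endfacet
 facet normal -0.456 -0.888 -0.053
  outer loop
   vertex 4.4 0.2 1.8
   vertex 3.1 0.7 4.6
   vertex 0.5 2.1 3.5
  endloop
 endfacet
 facet normal 0.979 0.163 0.122
  outer loop
   vertex 4.4 0.2 1.8
   vertex 4.4 0.8 1.0
   vertex 4.0 3.2 1.0
  endloop
 endfacet
 facet normal 0.899 0.221 0.378
  outer loop
   vertex 4.4 0.2 1.8
   vertex 4.0 3.2 1.0
   vertex 3.1 0.7 4.6
  endloop
 endfacet
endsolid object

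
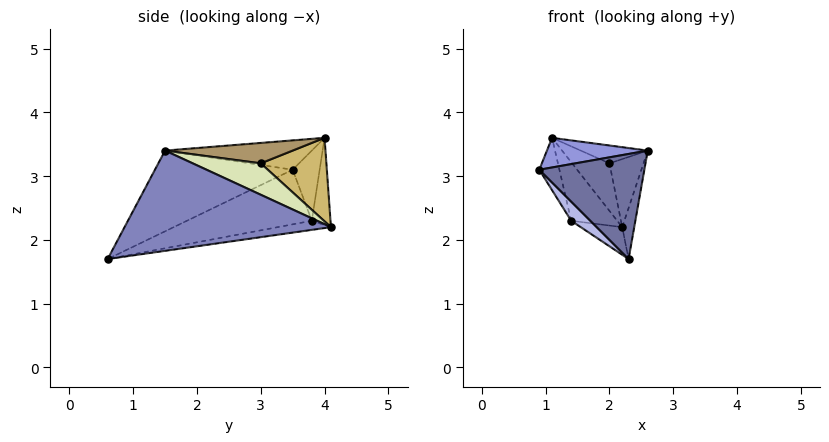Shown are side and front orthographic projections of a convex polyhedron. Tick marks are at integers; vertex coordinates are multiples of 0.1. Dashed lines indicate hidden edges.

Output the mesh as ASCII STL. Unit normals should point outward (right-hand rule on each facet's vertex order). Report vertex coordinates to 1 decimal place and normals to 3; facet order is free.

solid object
 facet normal -0.722 -0.551 0.419
  outer loop
   vertex 2.3 0.6 1.7
   vertex 2.6 1.5 3.4
   vertex 0.9 3.5 3.1
  endloop
 endfacet
 facet normal 0.978 0.057 -0.203
  outer loop
   vertex 2.3 0.6 1.7
   vertex 2.2 4.1 2.2
   vertex 2.6 1.5 3.4
  endloop
 endfacet
 facet normal -0.614 -0.422 0.667
  outer loop
   vertex 1.1 4.0 3.6
   vertex 0.9 3.5 3.1
   vertex 2.6 1.5 3.4
  endloop
 endfacet
 facet normal -0.819 -0.126 -0.559
  outer loop
   vertex 1.4 3.8 2.3
   vertex 2.3 0.6 1.7
   vertex 0.9 3.5 3.1
  endloop
 endfacet
 facet normal -0.172 0.134 -0.976
  outer loop
   vertex 1.4 3.8 2.3
   vertex 2.2 4.1 2.2
   vertex 2.3 0.6 1.7
  endloop
 endfacet
 facet normal -0.773 0.576 -0.267
  outer loop
   vertex 1.4 3.8 2.3
   vertex 0.9 3.5 3.1
   vertex 1.1 4.0 3.6
  endloop
 endfacet
 facet normal -0.367 0.903 -0.224
  outer loop
   vertex 1.4 3.8 2.3
   vertex 1.1 4.0 3.6
   vertex 2.2 4.1 2.2
  endloop
 endfacet
 facet normal 0.743 0.371 0.557
  outer loop
   vertex 2.0 3.0 3.2
   vertex 2.6 1.5 3.4
   vertex 2.2 4.1 2.2
  endloop
 endfacet
 facet normal 0.681 0.358 0.639
  outer loop
   vertex 2.0 3.0 3.2
   vertex 1.1 4.0 3.6
   vertex 2.6 1.5 3.4
  endloop
 endfacet
 facet normal 0.706 0.402 0.583
  outer loop
   vertex 2.0 3.0 3.2
   vertex 2.2 4.1 2.2
   vertex 1.1 4.0 3.6
  endloop
 endfacet
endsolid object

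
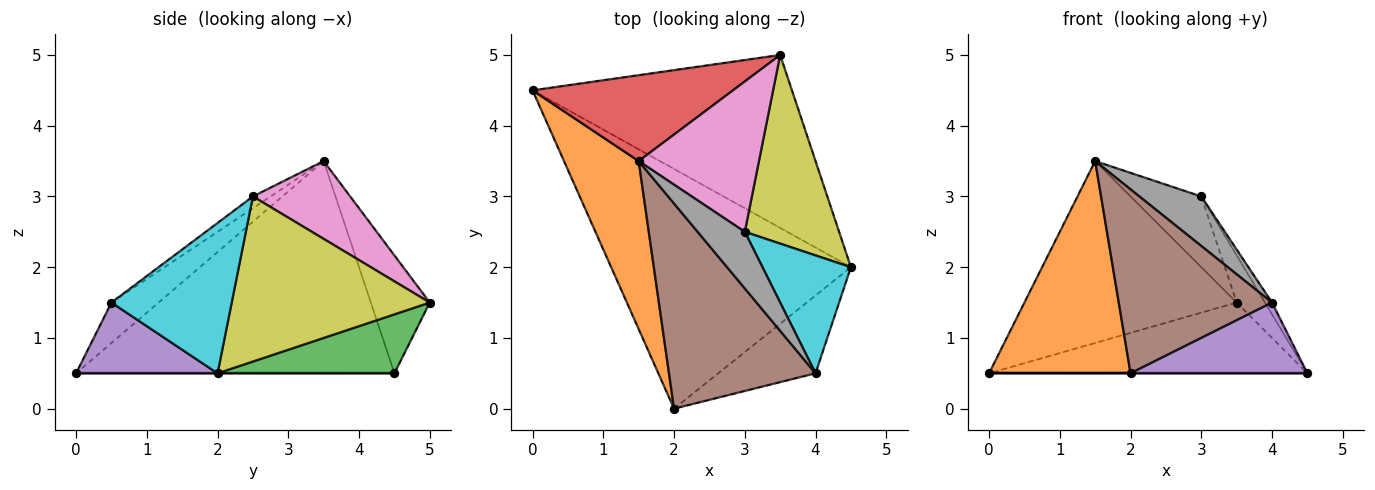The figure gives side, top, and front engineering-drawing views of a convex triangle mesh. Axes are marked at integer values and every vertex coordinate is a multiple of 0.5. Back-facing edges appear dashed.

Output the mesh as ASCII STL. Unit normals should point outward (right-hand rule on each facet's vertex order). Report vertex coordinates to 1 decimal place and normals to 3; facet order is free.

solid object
 facet normal 0.000 0.000 -1.000
  outer loop
   vertex 2.0 0.0 0.5
   vertex 0.0 4.5 0.5
   vertex 4.5 2.0 0.5
  endloop
 endfacet
 facet normal -0.870 -0.387 0.306
  outer loop
   vertex 1.5 3.5 3.5
   vertex 0.0 4.5 0.5
   vertex 2.0 0.0 0.5
  endloop
 endfacet
 facet normal 0.206 0.371 -0.906
  outer loop
   vertex 3.5 5.0 1.5
   vertex 4.5 2.0 0.5
   vertex 0.0 4.5 0.5
  endloop
 endfacet
 facet normal -0.244 0.877 0.414
  outer loop
   vertex 3.5 5.0 1.5
   vertex 0.0 4.5 0.5
   vertex 1.5 3.5 3.5
  endloop
 endfacet
 facet normal 0.474 -0.592 -0.652
  outer loop
   vertex 4.0 0.5 1.5
   vertex 2.0 0.0 0.5
   vertex 4.5 2.0 0.5
  endloop
 endfacet
 facet normal -0.201 -0.654 0.729
  outer loop
   vertex 4.0 0.5 1.5
   vertex 1.5 3.5 3.5
   vertex 2.0 0.0 0.5
  endloop
 endfacet
 facet normal 0.505 0.367 0.781
  outer loop
   vertex 3.0 2.5 3.0
   vertex 3.5 5.0 1.5
   vertex 1.5 3.5 3.5
  endloop
 endfacet
 facet normal -0.185 -0.647 0.740
  outer loop
   vertex 3.0 2.5 3.0
   vertex 1.5 3.5 3.5
   vertex 4.0 0.5 1.5
  endloop
 endfacet
 facet normal 0.862 0.123 0.492
  outer loop
   vertex 3.0 2.5 3.0
   vertex 4.5 2.0 0.5
   vertex 3.5 5.0 1.5
  endloop
 endfacet
 facet normal 0.861 0.051 0.506
  outer loop
   vertex 3.0 2.5 3.0
   vertex 4.0 0.5 1.5
   vertex 4.5 2.0 0.5
  endloop
 endfacet
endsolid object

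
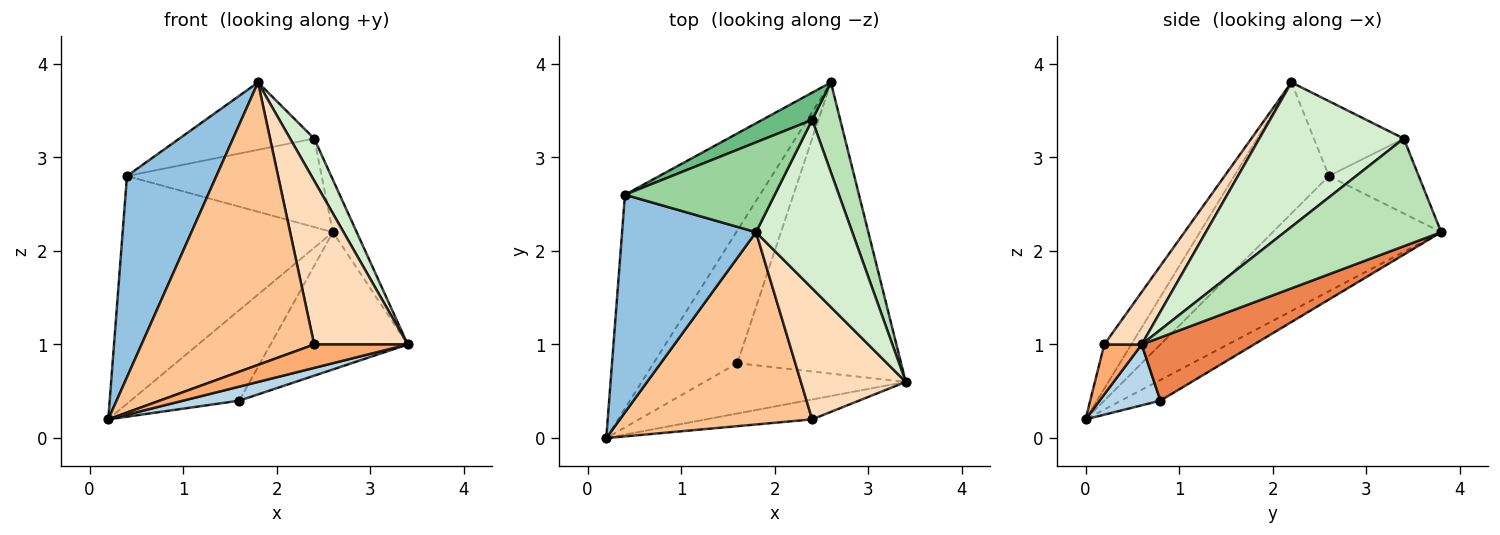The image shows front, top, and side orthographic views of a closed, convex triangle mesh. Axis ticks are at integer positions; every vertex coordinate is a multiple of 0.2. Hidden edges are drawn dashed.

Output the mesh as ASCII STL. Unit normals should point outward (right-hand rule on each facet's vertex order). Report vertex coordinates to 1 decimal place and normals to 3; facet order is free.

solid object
 facet normal -0.505 0.630 -0.591
  outer loop
   vertex 0.4 2.6 2.8
   vertex 2.6 3.8 2.2
   vertex 0.2 0.0 0.2
  endloop
 endfacet
 facet normal -0.583 -0.551 0.596
  outer loop
   vertex 0.4 2.6 2.8
   vertex 0.2 0.0 0.2
   vertex 1.8 2.2 3.8
  endloop
 endfacet
 facet normal 0.280 -0.258 -0.925
  outer loop
   vertex 1.6 0.8 0.4
   vertex 3.4 0.6 1.0
   vertex 0.2 0.0 0.2
  endloop
 endfacet
 facet normal -0.200 0.552 -0.809
  outer loop
   vertex 1.6 0.8 0.4
   vertex 0.2 0.0 0.2
   vertex 2.6 3.8 2.2
  endloop
 endfacet
 facet normal 0.329 0.403 -0.854
  outer loop
   vertex 1.6 0.8 0.4
   vertex 2.6 3.8 2.2
   vertex 3.4 0.6 1.0
  endloop
 endfacet
 facet normal 0.292 -0.729 -0.620
  outer loop
   vertex 2.4 0.2 1.0
   vertex 0.2 0.0 0.2
   vertex 3.4 0.6 1.0
  endloop
 endfacet
 facet normal -0.128 -0.820 0.558
  outer loop
   vertex 2.4 0.2 1.0
   vertex 1.8 2.2 3.8
   vertex 0.2 0.0 0.2
  endloop
 endfacet
 facet normal 0.298 -0.745 0.596
  outer loop
   vertex 2.4 0.2 1.0
   vertex 3.4 0.6 1.0
   vertex 1.8 2.2 3.8
  endloop
 endfacet
 facet normal -0.404 0.874 0.269
  outer loop
   vertex 2.4 3.4 3.2
   vertex 2.6 3.8 2.2
   vertex 0.4 2.6 2.8
  endloop
 endfacet
 facet normal -0.371 0.557 0.743
  outer loop
   vertex 2.4 3.4 3.2
   vertex 0.4 2.6 2.8
   vertex 1.8 2.2 3.8
  endloop
 endfacet
 facet normal 0.957 0.146 0.250
  outer loop
   vertex 2.4 3.4 3.2
   vertex 3.4 0.6 1.0
   vertex 2.6 3.8 2.2
  endloop
 endfacet
 facet normal 0.824 -0.137 0.549
  outer loop
   vertex 2.4 3.4 3.2
   vertex 1.8 2.2 3.8
   vertex 3.4 0.6 1.0
  endloop
 endfacet
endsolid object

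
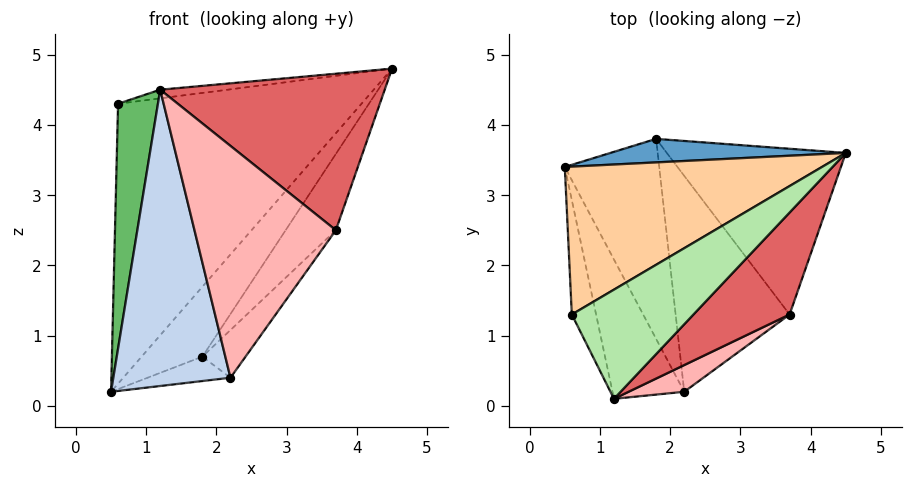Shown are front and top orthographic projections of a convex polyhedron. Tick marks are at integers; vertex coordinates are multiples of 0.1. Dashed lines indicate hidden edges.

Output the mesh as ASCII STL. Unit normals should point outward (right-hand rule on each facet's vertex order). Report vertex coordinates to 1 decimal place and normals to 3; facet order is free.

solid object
 facet normal -0.383 0.876 0.295
  outer loop
   vertex 1.8 3.8 0.7
   vertex 0.5 3.4 0.2
   vertex 4.5 3.6 4.8
  endloop
 endfacet
 facet normal -0.856 -0.468 -0.220
  outer loop
   vertex 2.2 0.2 0.4
   vertex 1.2 0.1 4.5
   vertex 0.5 3.4 0.2
  endloop
 endfacet
 facet normal 0.326 0.114 -0.939
  outer loop
   vertex 2.2 0.2 0.4
   vertex 0.5 3.4 0.2
   vertex 1.8 3.8 0.7
  endloop
 endfacet
 facet normal -0.503 0.764 0.404
  outer loop
   vertex 0.6 1.3 4.3
   vertex 4.5 3.6 4.8
   vertex 0.5 3.4 0.2
  endloop
 endfacet
 facet normal -0.858 -0.465 -0.217
  outer loop
   vertex 0.6 1.3 4.3
   vertex 0.5 3.4 0.2
   vertex 1.2 0.1 4.5
  endloop
 endfacet
 facet normal -0.172 0.078 0.982
  outer loop
   vertex 0.6 1.3 4.3
   vertex 1.2 0.1 4.5
   vertex 4.5 3.6 4.8
  endloop
 endfacet
 facet normal 0.643 -0.642 0.418
  outer loop
   vertex 3.7 1.3 2.5
   vertex 4.5 3.6 4.8
   vertex 1.2 0.1 4.5
  endloop
 endfacet
 facet normal 0.494 -0.864 0.099
  outer loop
   vertex 3.7 1.3 2.5
   vertex 1.2 0.1 4.5
   vertex 2.2 0.2 0.4
  endloop
 endfacet
 facet normal 0.816 0.242 -0.525
  outer loop
   vertex 3.7 1.3 2.5
   vertex 1.8 3.8 0.7
   vertex 4.5 3.6 4.8
  endloop
 endfacet
 facet normal 0.771 0.137 -0.622
  outer loop
   vertex 3.7 1.3 2.5
   vertex 2.2 0.2 0.4
   vertex 1.8 3.8 0.7
  endloop
 endfacet
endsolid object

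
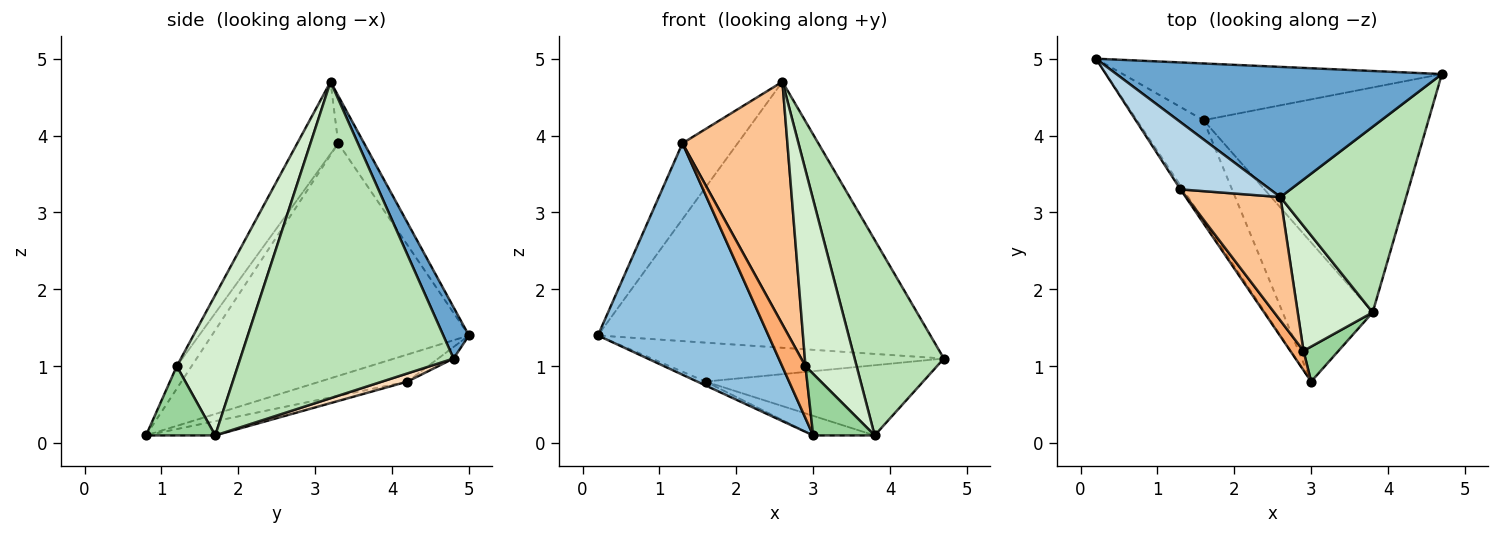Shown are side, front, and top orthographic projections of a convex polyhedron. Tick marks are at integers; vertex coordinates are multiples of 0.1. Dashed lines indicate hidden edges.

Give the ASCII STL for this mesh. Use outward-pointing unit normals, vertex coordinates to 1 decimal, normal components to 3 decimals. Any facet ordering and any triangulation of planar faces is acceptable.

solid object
 facet normal 0.069 0.896 0.439
  outer loop
   vertex 2.6 3.2 4.7
   vertex 4.7 4.8 1.1
   vertex 0.2 5.0 1.4
  endloop
 endfacet
 facet normal -0.833 -0.553 -0.009
  outer loop
   vertex 1.3 3.3 3.9
   vertex 0.2 5.0 1.4
   vertex 3.0 0.8 0.1
  endloop
 endfacet
 facet normal -0.331 0.706 0.626
  outer loop
   vertex 1.3 3.3 3.9
   vertex 2.6 3.2 4.7
   vertex 0.2 5.0 1.4
  endloop
 endfacet
 facet normal -0.030 0.566 -0.824
  outer loop
   vertex 1.6 4.2 0.8
   vertex 0.2 5.0 1.4
   vertex 4.7 4.8 1.1
  endloop
 endfacet
 facet normal -0.376 0.036 -0.926
  outer loop
   vertex 1.6 4.2 0.8
   vertex 3.0 0.8 0.1
   vertex 0.2 5.0 1.4
  endloop
 endfacet
 facet normal -0.511 -0.805 0.301
  outer loop
   vertex 2.9 1.2 1.0
   vertex 1.3 3.3 3.9
   vertex 3.0 0.8 0.1
  endloop
 endfacet
 facet normal -0.328 -0.842 0.428
  outer loop
   vertex 2.9 1.2 1.0
   vertex 2.6 3.2 4.7
   vertex 1.3 3.3 3.9
  endloop
 endfacet
 facet normal 0.035 0.298 -0.954
  outer loop
   vertex 3.8 1.7 0.1
   vertex 1.6 4.2 0.8
   vertex 4.7 4.8 1.1
  endloop
 endfacet
 facet normal -0.155 0.138 -0.978
  outer loop
   vertex 3.8 1.7 0.1
   vertex 3.0 0.8 0.1
   vertex 1.6 4.2 0.8
  endloop
 endfacet
 facet normal 0.699 -0.621 0.354
  outer loop
   vertex 3.8 1.7 0.1
   vertex 2.9 1.2 1.0
   vertex 3.0 0.8 0.1
  endloop
 endfacet
 facet normal 0.866 -0.362 0.344
  outer loop
   vertex 3.8 1.7 0.1
   vertex 4.7 4.8 1.1
   vertex 2.6 3.2 4.7
  endloop
 endfacet
 facet normal 0.709 -0.595 0.379
  outer loop
   vertex 3.8 1.7 0.1
   vertex 2.6 3.2 4.7
   vertex 2.9 1.2 1.0
  endloop
 endfacet
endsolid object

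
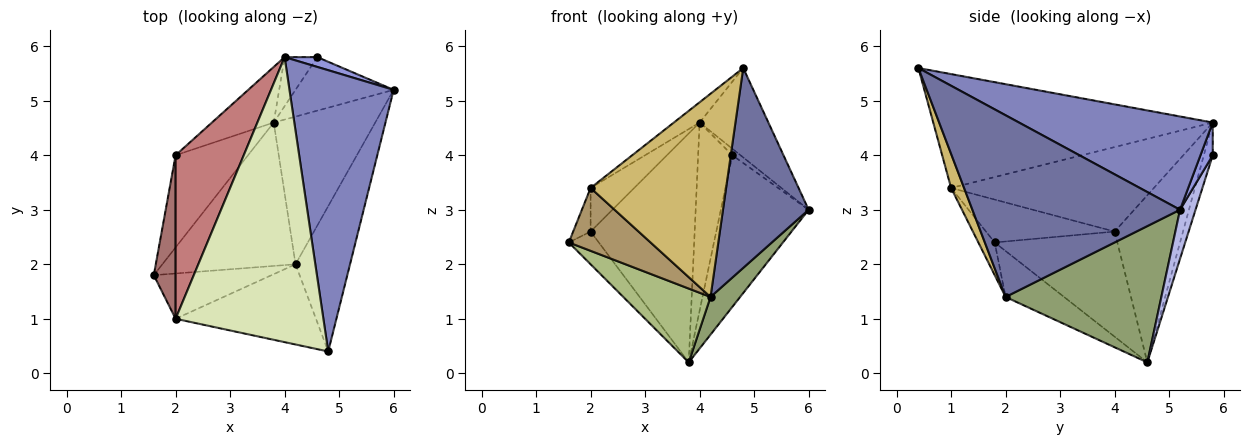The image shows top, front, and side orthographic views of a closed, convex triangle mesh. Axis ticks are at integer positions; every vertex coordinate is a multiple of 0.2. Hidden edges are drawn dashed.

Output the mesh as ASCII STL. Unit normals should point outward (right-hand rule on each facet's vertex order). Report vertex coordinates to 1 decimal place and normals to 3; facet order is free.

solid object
 facet normal 0.891 -0.367 -0.267
  outer loop
   vertex 4.2 2.0 1.4
   vertex 6.0 5.2 3.0
   vertex 4.8 0.4 5.6
  endloop
 endfacet
 facet normal 0.649 0.230 0.725
  outer loop
   vertex 4.0 5.8 4.6
   vertex 4.8 0.4 5.6
   vertex 6.0 5.2 3.0
  endloop
 endfacet
 facet normal 0.640 0.426 0.640
  outer loop
   vertex 4.0 5.8 4.6
   vertex 6.0 5.2 3.0
   vertex 4.6 5.8 4.0
  endloop
 endfacet
 facet normal 0.164 0.930 -0.328
  outer loop
   vertex 3.8 4.6 0.2
   vertex 4.6 5.8 4.0
   vertex 6.0 5.2 3.0
  endloop
 endfacet
 facet normal 0.793 -0.151 -0.591
  outer loop
   vertex 3.8 4.6 0.2
   vertex 6.0 5.2 3.0
   vertex 4.2 2.0 1.4
  endloop
 endfacet
 facet normal -0.293 -0.437 -0.850
  outer loop
   vertex 3.8 4.6 0.2
   vertex 4.2 2.0 1.4
   vertex 1.6 1.8 2.4
  endloop
 endfacet
 facet normal -0.245 0.938 -0.245
  outer loop
   vertex 3.8 4.6 0.2
   vertex 4.0 5.8 4.6
   vertex 4.6 5.8 4.0
  endloop
 endfacet
 facet normal -0.609 0.056 0.791
  outer loop
   vertex 2.0 1.0 3.4
   vertex 4.8 0.4 5.6
   vertex 4.0 5.8 4.6
  endloop
 endfacet
 facet normal -0.160 -0.801 -0.577
  outer loop
   vertex 2.0 1.0 3.4
   vertex 1.6 1.8 2.4
   vertex 4.2 2.0 1.4
  endloop
 endfacet
 facet normal 0.089 -0.927 -0.366
  outer loop
   vertex 2.0 1.0 3.4
   vertex 4.2 2.0 1.4
   vertex 4.8 0.4 5.6
  endloop
 endfacet
 facet normal -0.807 0.197 -0.556
  outer loop
   vertex 2.0 4.0 2.6
   vertex 3.8 4.6 0.2
   vertex 1.6 1.8 2.4
  endloop
 endfacet
 facet normal -0.538 0.819 -0.199
  outer loop
   vertex 2.0 4.0 2.6
   vertex 4.0 5.8 4.6
   vertex 3.8 4.6 0.2
  endloop
 endfacet
 facet normal -0.885 0.120 0.450
  outer loop
   vertex 2.0 4.0 2.6
   vertex 1.6 1.8 2.4
   vertex 2.0 1.0 3.4
  endloop
 endfacet
 facet normal -0.768 0.165 0.619
  outer loop
   vertex 2.0 4.0 2.6
   vertex 2.0 1.0 3.4
   vertex 4.0 5.8 4.6
  endloop
 endfacet
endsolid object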